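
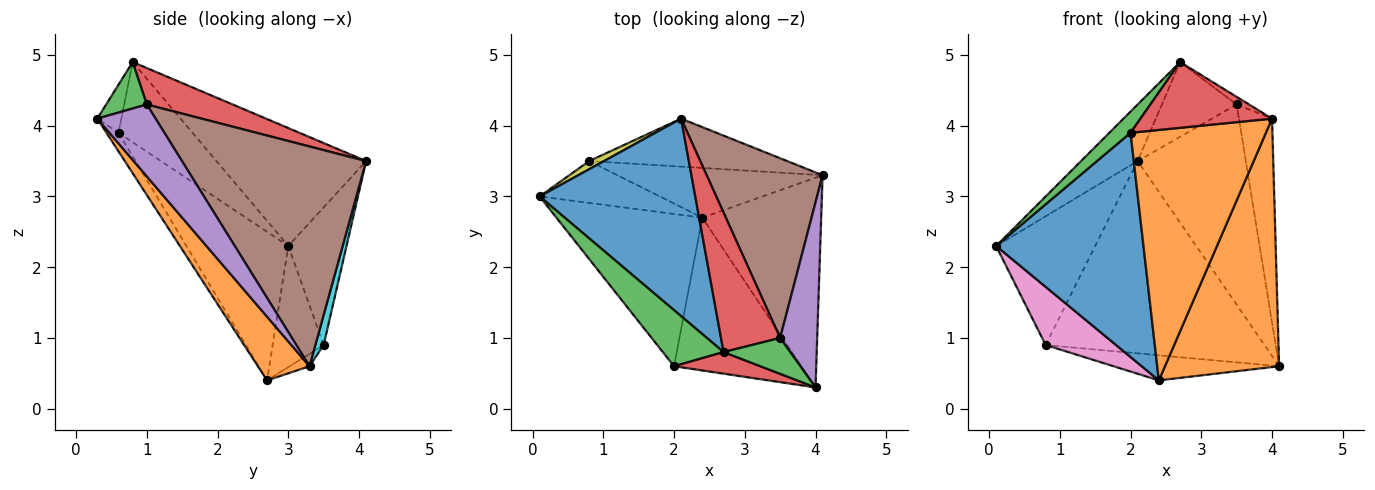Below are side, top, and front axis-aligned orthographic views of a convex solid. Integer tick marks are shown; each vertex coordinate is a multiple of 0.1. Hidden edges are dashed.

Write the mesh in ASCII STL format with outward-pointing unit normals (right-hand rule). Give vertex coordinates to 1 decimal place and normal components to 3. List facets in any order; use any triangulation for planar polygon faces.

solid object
 facet normal -0.589 0.223 0.777
  outer loop
   vertex 2.7 0.8 4.9
   vertex 2.1 4.1 3.5
   vertex 0.1 3.0 2.3
  endloop
 endfacet
 facet normal 0.327 -0.722 -0.610
  outer loop
   vertex 2.4 2.7 0.4
   vertex 4.1 3.3 0.6
   vertex 4.0 0.3 4.1
  endloop
 endfacet
 facet normal 0.563 0.171 0.808
  outer loop
   vertex 3.5 1.0 4.3
   vertex 2.7 0.8 4.9
   vertex 4.0 0.3 4.1
  endloop
 endfacet
 facet normal 0.477 0.415 0.775
  outer loop
   vertex 3.5 1.0 4.3
   vertex 2.1 4.1 3.5
   vertex 2.7 0.8 4.9
  endloop
 endfacet
 facet normal 0.794 0.450 0.409
  outer loop
   vertex 3.5 1.0 4.3
   vertex 4.0 0.3 4.1
   vertex 4.1 3.3 0.6
  endloop
 endfacet
 facet normal 0.785 0.461 0.414
  outer loop
   vertex 3.5 1.0 4.3
   vertex 4.1 3.3 0.6
   vertex 2.1 4.1 3.5
  endloop
 endfacet
 facet normal -0.507 -0.700 -0.503
  outer loop
   vertex 0.8 3.5 0.9
   vertex 2.4 2.7 0.4
   vertex 0.1 3.0 2.3
  endloop
 endfacet
 facet normal -0.054 0.450 -0.892
  outer loop
   vertex 0.8 3.5 0.9
   vertex 4.1 3.3 0.6
   vertex 2.4 2.7 0.4
  endloop
 endfacet
 facet normal -0.506 0.861 0.054
  outer loop
   vertex 0.8 3.5 0.9
   vertex 0.1 3.0 2.3
   vertex 2.1 4.1 3.5
  endloop
 endfacet
 facet normal 0.037 0.970 -0.242
  outer loop
   vertex 0.8 3.5 0.9
   vertex 2.1 4.1 3.5
   vertex 4.1 3.3 0.6
  endloop
 endfacet
 facet normal -0.496 -0.718 -0.488
  outer loop
   vertex 2.0 0.6 3.9
   vertex 0.1 3.0 2.3
   vertex 2.4 2.7 0.4
  endloop
 endfacet
 facet normal -0.076 -0.851 -0.519
  outer loop
   vertex 2.0 0.6 3.9
   vertex 2.4 2.7 0.4
   vertex 4.0 0.3 4.1
  endloop
 endfacet
 facet normal -0.777 -0.223 0.589
  outer loop
   vertex 2.0 0.6 3.9
   vertex 2.7 0.8 4.9
   vertex 0.1 3.0 2.3
  endloop
 endfacet
 facet normal -0.171 -0.936 0.307
  outer loop
   vertex 2.0 0.6 3.9
   vertex 4.0 0.3 4.1
   vertex 2.7 0.8 4.9
  endloop
 endfacet
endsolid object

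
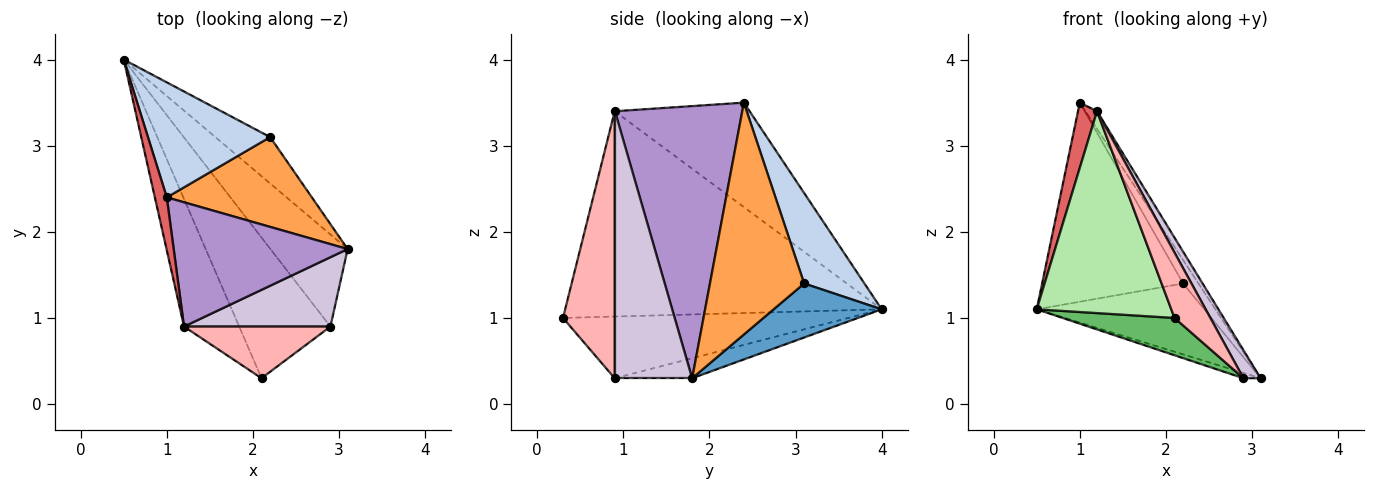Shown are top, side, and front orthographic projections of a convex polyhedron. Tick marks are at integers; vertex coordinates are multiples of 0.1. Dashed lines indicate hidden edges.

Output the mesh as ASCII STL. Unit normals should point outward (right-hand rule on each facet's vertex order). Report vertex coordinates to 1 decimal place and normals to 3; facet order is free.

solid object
 facet normal 0.475 0.736 -0.482
  outer loop
   vertex 2.2 3.1 1.4
   vertex 3.1 1.8 0.3
   vertex 0.5 4.0 1.1
  endloop
 endfacet
 facet normal 0.347 0.812 0.469
  outer loop
   vertex 2.2 3.1 1.4
   vertex 0.5 4.0 1.1
   vertex 1.0 2.4 3.5
  endloop
 endfacet
 facet normal 0.840 0.137 0.525
  outer loop
   vertex 2.2 3.1 1.4
   vertex 1.0 2.4 3.5
   vertex 3.1 1.8 0.3
  endloop
 endfacet
 facet normal -0.250 0.056 -0.967
  outer loop
   vertex 2.9 0.9 0.3
   vertex 0.5 4.0 1.1
   vertex 3.1 1.8 0.3
  endloop
 endfacet
 facet normal -0.547 -0.215 -0.809
  outer loop
   vertex 2.9 0.9 0.3
   vertex 2.1 0.3 1.0
   vertex 0.5 4.0 1.1
  endloop
 endfacet
 facet normal -0.893 -0.380 -0.240
  outer loop
   vertex 1.2 0.9 3.4
   vertex 0.5 4.0 1.1
   vertex 2.1 0.3 1.0
  endloop
 endfacet
 facet normal -0.984 -0.139 0.113
  outer loop
   vertex 1.2 0.9 3.4
   vertex 1.0 2.4 3.5
   vertex 0.5 4.0 1.1
  endloop
 endfacet
 facet normal 0.749 -0.520 0.411
  outer loop
   vertex 1.2 0.9 3.4
   vertex 2.1 0.3 1.0
   vertex 2.9 0.9 0.3
  endloop
 endfacet
 facet normal 0.840 0.076 0.537
  outer loop
   vertex 1.2 0.9 3.4
   vertex 3.1 1.8 0.3
   vertex 1.0 2.4 3.5
  endloop
 endfacet
 facet normal 0.861 -0.191 0.472
  outer loop
   vertex 1.2 0.9 3.4
   vertex 2.9 0.9 0.3
   vertex 3.1 1.8 0.3
  endloop
 endfacet
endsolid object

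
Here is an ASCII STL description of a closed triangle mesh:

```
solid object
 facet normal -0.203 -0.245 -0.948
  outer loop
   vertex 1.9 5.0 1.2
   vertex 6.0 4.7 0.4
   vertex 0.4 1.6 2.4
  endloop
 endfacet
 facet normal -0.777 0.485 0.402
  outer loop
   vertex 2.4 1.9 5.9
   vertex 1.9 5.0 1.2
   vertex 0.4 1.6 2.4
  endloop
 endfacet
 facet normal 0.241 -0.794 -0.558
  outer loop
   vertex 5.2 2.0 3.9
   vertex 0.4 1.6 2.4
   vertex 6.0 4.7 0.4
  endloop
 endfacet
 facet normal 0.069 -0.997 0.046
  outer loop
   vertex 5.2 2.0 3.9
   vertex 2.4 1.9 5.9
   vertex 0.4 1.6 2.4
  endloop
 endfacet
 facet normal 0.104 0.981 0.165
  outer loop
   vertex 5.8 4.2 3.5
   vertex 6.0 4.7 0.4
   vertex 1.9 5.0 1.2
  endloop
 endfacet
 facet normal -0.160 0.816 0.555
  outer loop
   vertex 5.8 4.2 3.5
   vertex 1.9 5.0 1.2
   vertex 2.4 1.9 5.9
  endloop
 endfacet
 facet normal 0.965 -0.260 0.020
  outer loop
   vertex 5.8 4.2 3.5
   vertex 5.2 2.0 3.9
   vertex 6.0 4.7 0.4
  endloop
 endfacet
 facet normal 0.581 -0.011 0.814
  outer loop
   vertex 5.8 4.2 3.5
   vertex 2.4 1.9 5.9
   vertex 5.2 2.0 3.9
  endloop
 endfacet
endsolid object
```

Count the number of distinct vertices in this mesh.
6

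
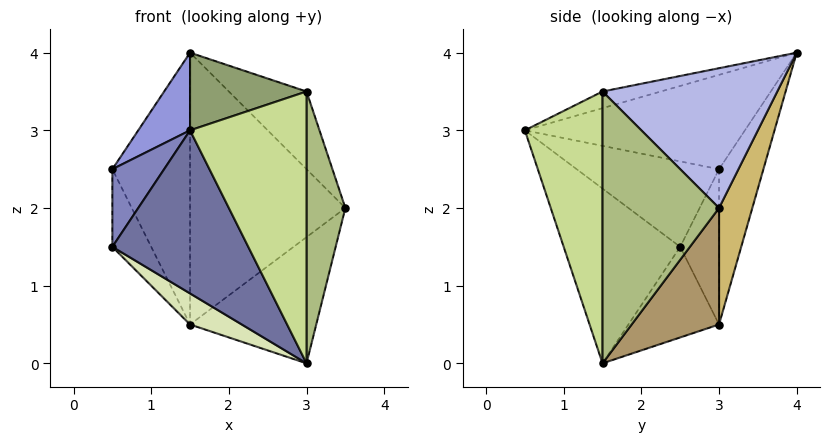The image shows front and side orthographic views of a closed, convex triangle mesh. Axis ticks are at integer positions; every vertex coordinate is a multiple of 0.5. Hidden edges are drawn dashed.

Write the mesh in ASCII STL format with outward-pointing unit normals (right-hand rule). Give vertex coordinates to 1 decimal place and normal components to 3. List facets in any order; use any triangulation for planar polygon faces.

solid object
 facet normal -0.563 -0.657 -0.501
  outer loop
   vertex 3.0 1.5 0.0
   vertex 1.5 0.5 3.0
   vertex 0.5 2.5 1.5
  endloop
 endfacet
 facet normal -0.926 -0.337 0.168
  outer loop
   vertex 0.5 3.0 2.5
   vertex 0.5 2.5 1.5
   vertex 1.5 0.5 3.0
  endloop
 endfacet
 facet normal -0.760 -0.179 0.625
  outer loop
   vertex 0.5 3.0 2.5
   vertex 1.5 0.5 3.0
   vertex 1.5 4.0 4.0
  endloop
 endfacet
 facet normal 0.745 0.331 0.579
  outer loop
   vertex 3.0 1.5 3.5
   vertex 3.5 3.0 2.0
   vertex 1.5 4.0 4.0
  endloop
 endfacet
 facet normal -0.136 -0.272 0.953
  outer loop
   vertex 3.0 1.5 3.5
   vertex 1.5 4.0 4.0
   vertex 1.5 0.5 3.0
  endloop
 endfacet
 facet normal 0.949 -0.316 0.000
  outer loop
   vertex 3.0 1.5 3.5
   vertex 3.0 1.5 0.0
   vertex 3.5 3.0 2.0
  endloop
 endfacet
 facet normal 0.555 -0.832 0.000
  outer loop
   vertex 3.0 1.5 3.5
   vertex 1.5 0.5 3.0
   vertex 3.0 1.5 0.0
  endloop
 endfacet
 facet normal -0.579 -0.331 -0.745
  outer loop
   vertex 1.5 3.0 0.5
   vertex 3.0 1.5 0.0
   vertex 0.5 2.5 1.5
  endloop
 endfacet
 facet normal 0.453 0.655 -0.605
  outer loop
   vertex 1.5 3.0 0.5
   vertex 3.5 3.0 2.0
   vertex 3.0 1.5 0.0
  endloop
 endfacet
 facet normal 0.202 0.942 -0.269
  outer loop
   vertex 1.5 3.0 0.5
   vertex 1.5 4.0 4.0
   vertex 3.5 3.0 2.0
  endloop
 endfacet
 facet normal -0.667 0.667 -0.333
  outer loop
   vertex 1.5 3.0 0.5
   vertex 0.5 2.5 1.5
   vertex 0.5 3.0 2.5
  endloop
 endfacet
 facet normal -0.482 0.843 -0.241
  outer loop
   vertex 1.5 3.0 0.5
   vertex 0.5 3.0 2.5
   vertex 1.5 4.0 4.0
  endloop
 endfacet
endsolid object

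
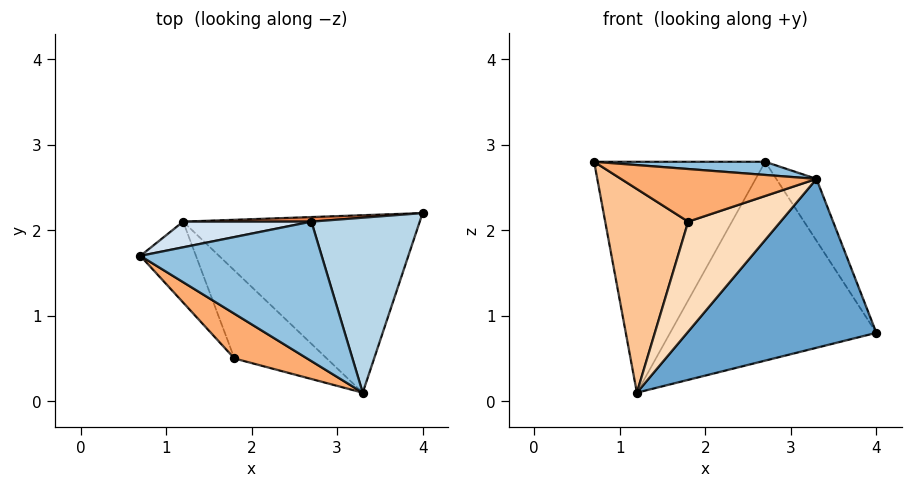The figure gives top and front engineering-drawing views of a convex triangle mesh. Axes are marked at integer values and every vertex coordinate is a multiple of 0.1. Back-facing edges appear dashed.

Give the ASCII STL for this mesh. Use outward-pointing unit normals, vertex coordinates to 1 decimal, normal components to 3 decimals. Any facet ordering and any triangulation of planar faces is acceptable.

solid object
 facet normal 0.201 -0.675 -0.709
  outer loop
   vertex 1.2 2.1 0.1
   vertex 4.0 2.2 0.8
   vertex 3.3 0.1 2.6
  endloop
 endfacet
 facet normal 0.019 -0.094 0.995
  outer loop
   vertex 2.7 2.1 2.8
   vertex 0.7 1.7 2.8
   vertex 3.3 0.1 2.6
  endloop
 endfacet
 facet normal 0.819 0.191 0.542
  outer loop
   vertex 2.7 2.1 2.8
   vertex 3.3 0.1 2.6
   vertex 4.0 2.2 0.8
  endloop
 endfacet
 facet normal -0.195 0.975 0.108
  outer loop
   vertex 2.7 2.1 2.8
   vertex 1.2 2.1 0.1
   vertex 0.7 1.7 2.8
  endloop
 endfacet
 facet normal -0.041 0.999 0.023
  outer loop
   vertex 2.7 2.1 2.8
   vertex 4.0 2.2 0.8
   vertex 1.2 2.1 0.1
  endloop
 endfacet
 facet normal -0.387 -0.703 0.597
  outer loop
   vertex 1.8 0.5 2.1
   vertex 3.3 0.1 2.6
   vertex 0.7 1.7 2.8
  endloop
 endfacet
 facet normal -0.781 -0.581 -0.231
  outer loop
   vertex 1.8 0.5 2.1
   vertex 0.7 1.7 2.8
   vertex 1.2 2.1 0.1
  endloop
 endfacet
 facet normal 0.000 -0.781 -0.625
  outer loop
   vertex 1.8 0.5 2.1
   vertex 1.2 2.1 0.1
   vertex 3.3 0.1 2.6
  endloop
 endfacet
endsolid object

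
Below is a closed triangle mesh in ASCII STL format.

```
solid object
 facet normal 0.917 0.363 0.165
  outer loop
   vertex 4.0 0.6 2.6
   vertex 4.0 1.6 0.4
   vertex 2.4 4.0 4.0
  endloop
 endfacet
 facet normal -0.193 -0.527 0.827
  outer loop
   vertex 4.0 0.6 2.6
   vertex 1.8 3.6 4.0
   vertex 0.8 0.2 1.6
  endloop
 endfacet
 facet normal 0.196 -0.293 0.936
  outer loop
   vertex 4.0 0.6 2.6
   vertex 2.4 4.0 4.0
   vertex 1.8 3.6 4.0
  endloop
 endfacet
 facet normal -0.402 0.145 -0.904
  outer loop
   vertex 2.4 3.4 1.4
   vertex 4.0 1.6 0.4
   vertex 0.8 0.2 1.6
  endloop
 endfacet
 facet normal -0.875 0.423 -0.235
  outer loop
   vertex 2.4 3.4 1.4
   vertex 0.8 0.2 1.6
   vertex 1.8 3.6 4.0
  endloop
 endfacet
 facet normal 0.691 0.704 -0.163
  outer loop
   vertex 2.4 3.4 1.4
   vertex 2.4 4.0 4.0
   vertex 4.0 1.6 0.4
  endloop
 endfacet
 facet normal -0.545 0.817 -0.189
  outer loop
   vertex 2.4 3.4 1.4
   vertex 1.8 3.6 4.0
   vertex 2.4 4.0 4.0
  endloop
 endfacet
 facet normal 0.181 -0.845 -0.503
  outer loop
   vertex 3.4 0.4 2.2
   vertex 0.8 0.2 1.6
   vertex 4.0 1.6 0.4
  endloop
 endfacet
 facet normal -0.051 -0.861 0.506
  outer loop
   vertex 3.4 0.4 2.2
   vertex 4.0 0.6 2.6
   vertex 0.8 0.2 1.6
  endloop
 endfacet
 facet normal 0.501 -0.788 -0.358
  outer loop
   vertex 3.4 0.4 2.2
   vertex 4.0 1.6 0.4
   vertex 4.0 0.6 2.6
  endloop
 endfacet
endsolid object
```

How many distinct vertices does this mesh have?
7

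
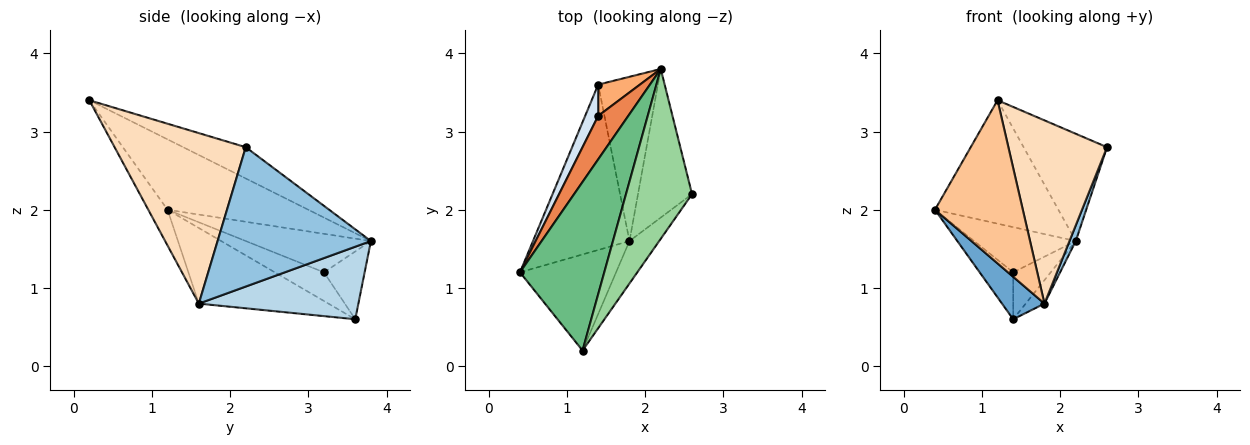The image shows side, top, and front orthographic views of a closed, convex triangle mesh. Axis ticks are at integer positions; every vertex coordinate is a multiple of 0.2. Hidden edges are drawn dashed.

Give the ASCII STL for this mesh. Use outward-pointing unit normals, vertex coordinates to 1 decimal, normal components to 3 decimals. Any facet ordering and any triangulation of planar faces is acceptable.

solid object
 facet normal -0.605 -0.198 -0.771
  outer loop
   vertex 1.8 1.6 0.8
   vertex 0.4 1.2 2.0
   vertex 1.4 3.6 0.6
  endloop
 endfacet
 facet normal 0.932 -0.038 -0.361
  outer loop
   vertex 1.8 1.6 0.8
   vertex 2.2 3.8 1.6
   vertex 2.6 2.2 2.8
  endloop
 endfacet
 facet normal 0.769 0.090 -0.633
  outer loop
   vertex 1.8 1.6 0.8
   vertex 1.4 3.6 0.6
   vertex 2.2 3.8 1.6
  endloop
 endfacet
 facet normal -0.773 0.527 0.352
  outer loop
   vertex 1.4 3.2 1.2
   vertex 1.4 3.6 0.6
   vertex 0.4 1.2 2.0
  endloop
 endfacet
 facet normal -0.664 0.539 0.518
  outer loop
   vertex 1.4 3.2 1.2
   vertex 0.4 1.2 2.0
   vertex 2.2 3.8 1.6
  endloop
 endfacet
 facet normal -0.670 0.618 0.412
  outer loop
   vertex 1.4 3.2 1.2
   vertex 2.2 3.8 1.6
   vertex 1.4 3.6 0.6
  endloop
 endfacet
 facet normal -0.186 -0.847 -0.499
  outer loop
   vertex 1.2 0.2 3.4
   vertex 0.4 1.2 2.0
   vertex 1.8 1.6 0.8
  endloop
 endfacet
 facet normal 0.791 -0.595 -0.138
  outer loop
   vertex 1.2 0.2 3.4
   vertex 1.8 1.6 0.8
   vertex 2.6 2.2 2.8
  endloop
 endfacet
 facet normal -0.559 0.490 0.669
  outer loop
   vertex 1.2 0.2 3.4
   vertex 2.2 3.8 1.6
   vertex 0.4 1.2 2.0
  endloop
 endfacet
 facet normal -0.372 0.496 0.785
  outer loop
   vertex 1.2 0.2 3.4
   vertex 2.6 2.2 2.8
   vertex 2.2 3.8 1.6
  endloop
 endfacet
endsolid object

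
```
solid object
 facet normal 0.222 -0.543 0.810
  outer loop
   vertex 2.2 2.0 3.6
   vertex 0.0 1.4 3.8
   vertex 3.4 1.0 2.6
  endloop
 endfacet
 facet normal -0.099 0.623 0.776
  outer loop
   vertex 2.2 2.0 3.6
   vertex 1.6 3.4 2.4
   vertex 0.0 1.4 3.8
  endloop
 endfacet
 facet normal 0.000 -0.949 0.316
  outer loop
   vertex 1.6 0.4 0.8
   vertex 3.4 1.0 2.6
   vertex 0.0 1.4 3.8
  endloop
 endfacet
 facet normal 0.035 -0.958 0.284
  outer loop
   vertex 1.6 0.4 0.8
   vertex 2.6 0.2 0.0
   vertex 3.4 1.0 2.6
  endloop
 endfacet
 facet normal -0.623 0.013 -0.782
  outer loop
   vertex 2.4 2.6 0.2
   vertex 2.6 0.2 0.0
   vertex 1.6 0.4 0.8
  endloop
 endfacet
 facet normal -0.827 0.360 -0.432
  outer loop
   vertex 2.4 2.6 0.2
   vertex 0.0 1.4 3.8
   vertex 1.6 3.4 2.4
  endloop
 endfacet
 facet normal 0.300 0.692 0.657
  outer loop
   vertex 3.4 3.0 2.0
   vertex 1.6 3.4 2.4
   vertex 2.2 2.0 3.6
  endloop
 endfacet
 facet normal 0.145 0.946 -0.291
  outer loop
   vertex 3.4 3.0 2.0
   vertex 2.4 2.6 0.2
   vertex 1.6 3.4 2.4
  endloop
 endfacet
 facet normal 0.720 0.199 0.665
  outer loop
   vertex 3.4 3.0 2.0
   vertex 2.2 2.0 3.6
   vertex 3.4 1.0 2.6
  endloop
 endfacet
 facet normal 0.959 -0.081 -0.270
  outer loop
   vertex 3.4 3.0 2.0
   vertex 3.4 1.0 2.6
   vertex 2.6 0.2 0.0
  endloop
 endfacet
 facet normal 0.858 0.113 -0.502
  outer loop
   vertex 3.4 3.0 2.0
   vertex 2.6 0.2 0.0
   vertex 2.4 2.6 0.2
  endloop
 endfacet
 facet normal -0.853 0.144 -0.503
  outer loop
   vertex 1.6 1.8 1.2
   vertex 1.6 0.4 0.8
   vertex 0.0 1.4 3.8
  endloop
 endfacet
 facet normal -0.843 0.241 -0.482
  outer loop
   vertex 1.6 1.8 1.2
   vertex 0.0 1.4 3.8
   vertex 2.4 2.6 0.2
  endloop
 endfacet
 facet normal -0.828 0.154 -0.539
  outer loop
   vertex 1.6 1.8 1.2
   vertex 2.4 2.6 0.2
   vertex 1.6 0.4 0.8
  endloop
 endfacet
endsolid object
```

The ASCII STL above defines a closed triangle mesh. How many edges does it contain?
21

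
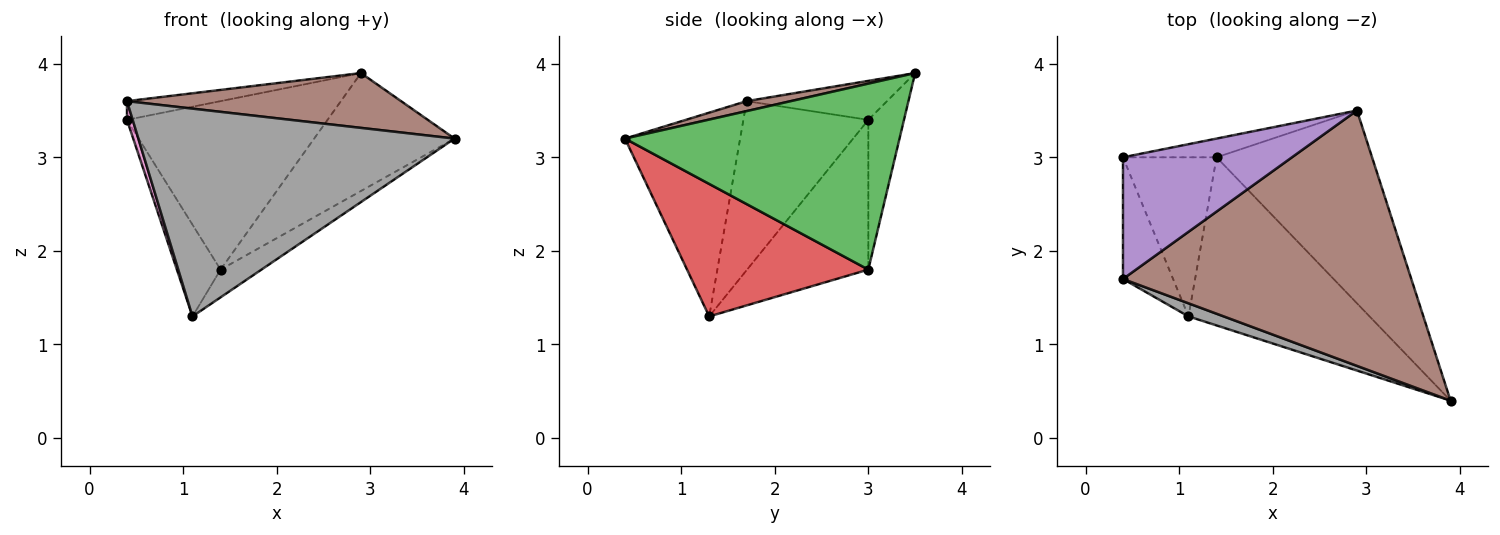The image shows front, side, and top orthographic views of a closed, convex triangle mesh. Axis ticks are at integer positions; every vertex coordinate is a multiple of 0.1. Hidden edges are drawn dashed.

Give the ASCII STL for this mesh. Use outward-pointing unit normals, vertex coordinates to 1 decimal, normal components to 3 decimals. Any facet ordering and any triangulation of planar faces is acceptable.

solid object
 facet normal -0.174 0.979 -0.109
  outer loop
   vertex 1.4 3.0 1.8
   vertex 0.4 3.0 3.4
   vertex 2.9 3.5 3.9
  endloop
 endfacet
 facet normal -0.811 0.292 -0.507
  outer loop
   vertex 1.4 3.0 1.8
   vertex 1.1 1.3 1.3
   vertex 0.4 3.0 3.4
  endloop
 endfacet
 facet normal 0.714 0.365 -0.597
  outer loop
   vertex 1.4 3.0 1.8
   vertex 2.9 3.5 3.9
   vertex 3.9 0.4 3.2
  endloop
 endfacet
 facet normal 0.585 0.132 -0.800
  outer loop
   vertex 1.4 3.0 1.8
   vertex 3.9 0.4 3.2
   vertex 1.1 1.3 1.3
  endloop
 endfacet
 facet normal -0.222 0.148 0.964
  outer loop
   vertex 0.4 1.7 3.6
   vertex 2.9 3.5 3.9
   vertex 0.4 3.0 3.4
  endloop
 endfacet
 facet normal 0.034 -0.210 0.977
  outer loop
   vertex 0.4 1.7 3.6
   vertex 3.9 0.4 3.2
   vertex 2.9 3.5 3.9
  endloop
 endfacet
 facet normal -0.958 -0.044 -0.284
  outer loop
   vertex 0.4 1.7 3.6
   vertex 0.4 3.0 3.4
   vertex 1.1 1.3 1.3
  endloop
 endfacet
 facet normal -0.342 -0.938 0.059
  outer loop
   vertex 0.4 1.7 3.6
   vertex 1.1 1.3 1.3
   vertex 3.9 0.4 3.2
  endloop
 endfacet
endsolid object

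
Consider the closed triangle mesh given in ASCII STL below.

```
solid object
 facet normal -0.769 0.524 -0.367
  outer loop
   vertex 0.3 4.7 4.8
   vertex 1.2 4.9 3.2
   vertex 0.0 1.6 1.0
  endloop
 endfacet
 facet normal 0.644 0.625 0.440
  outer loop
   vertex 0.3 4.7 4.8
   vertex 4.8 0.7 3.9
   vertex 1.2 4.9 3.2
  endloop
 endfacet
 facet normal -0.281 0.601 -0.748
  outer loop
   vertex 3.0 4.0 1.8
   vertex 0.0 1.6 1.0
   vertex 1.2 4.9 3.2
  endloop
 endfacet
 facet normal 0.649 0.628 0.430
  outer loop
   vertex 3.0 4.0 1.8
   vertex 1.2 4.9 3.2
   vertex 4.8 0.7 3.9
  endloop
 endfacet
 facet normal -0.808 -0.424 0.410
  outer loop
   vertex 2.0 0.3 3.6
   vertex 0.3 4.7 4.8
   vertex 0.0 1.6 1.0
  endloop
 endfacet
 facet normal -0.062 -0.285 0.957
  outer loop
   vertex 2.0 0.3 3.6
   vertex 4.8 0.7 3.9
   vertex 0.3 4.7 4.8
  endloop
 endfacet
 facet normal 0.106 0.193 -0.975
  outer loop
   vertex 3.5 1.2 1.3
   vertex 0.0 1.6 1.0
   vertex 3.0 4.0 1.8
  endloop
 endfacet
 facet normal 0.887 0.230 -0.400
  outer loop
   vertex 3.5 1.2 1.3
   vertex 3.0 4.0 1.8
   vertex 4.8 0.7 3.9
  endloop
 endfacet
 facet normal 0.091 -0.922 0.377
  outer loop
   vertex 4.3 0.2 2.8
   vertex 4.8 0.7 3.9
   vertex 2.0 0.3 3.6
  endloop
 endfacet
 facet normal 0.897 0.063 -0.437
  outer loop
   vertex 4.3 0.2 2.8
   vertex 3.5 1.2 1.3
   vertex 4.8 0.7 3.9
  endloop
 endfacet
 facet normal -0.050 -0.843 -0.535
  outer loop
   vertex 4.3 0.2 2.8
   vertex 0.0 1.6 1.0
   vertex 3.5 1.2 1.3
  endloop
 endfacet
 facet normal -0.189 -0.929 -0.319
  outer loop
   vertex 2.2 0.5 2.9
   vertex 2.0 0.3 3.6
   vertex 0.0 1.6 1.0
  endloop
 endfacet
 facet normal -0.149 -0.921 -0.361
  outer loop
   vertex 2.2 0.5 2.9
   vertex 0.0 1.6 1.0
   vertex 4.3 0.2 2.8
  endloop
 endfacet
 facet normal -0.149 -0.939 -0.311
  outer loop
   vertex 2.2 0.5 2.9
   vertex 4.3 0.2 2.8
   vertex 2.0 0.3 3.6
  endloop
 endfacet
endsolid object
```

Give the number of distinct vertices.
9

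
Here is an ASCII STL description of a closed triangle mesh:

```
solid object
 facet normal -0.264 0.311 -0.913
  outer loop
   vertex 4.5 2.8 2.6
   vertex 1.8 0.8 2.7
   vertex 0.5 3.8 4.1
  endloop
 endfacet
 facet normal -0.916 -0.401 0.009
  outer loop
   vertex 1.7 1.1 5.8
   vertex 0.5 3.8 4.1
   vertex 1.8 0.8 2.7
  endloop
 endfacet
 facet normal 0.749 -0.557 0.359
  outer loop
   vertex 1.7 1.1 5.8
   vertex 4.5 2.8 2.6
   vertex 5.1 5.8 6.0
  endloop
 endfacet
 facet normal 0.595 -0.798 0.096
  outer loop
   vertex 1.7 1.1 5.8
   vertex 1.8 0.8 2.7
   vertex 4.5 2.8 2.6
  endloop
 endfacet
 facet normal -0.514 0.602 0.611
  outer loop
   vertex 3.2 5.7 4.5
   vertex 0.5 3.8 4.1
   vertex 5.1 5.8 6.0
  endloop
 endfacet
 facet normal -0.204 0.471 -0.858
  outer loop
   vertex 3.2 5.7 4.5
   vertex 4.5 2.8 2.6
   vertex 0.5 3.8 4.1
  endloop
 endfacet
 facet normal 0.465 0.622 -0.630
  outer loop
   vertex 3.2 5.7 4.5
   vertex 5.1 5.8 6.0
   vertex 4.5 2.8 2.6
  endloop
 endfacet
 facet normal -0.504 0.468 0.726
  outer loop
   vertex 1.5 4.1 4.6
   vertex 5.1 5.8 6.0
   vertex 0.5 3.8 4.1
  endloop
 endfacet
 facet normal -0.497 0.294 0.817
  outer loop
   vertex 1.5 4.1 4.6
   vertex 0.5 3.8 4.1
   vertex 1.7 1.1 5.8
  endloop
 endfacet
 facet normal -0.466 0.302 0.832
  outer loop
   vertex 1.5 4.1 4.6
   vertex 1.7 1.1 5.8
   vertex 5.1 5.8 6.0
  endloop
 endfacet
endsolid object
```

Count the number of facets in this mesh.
10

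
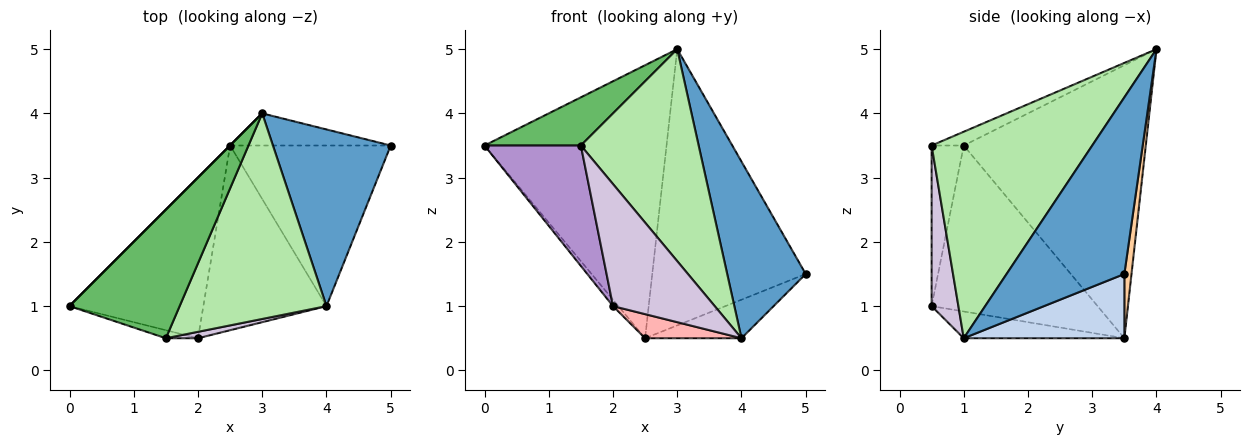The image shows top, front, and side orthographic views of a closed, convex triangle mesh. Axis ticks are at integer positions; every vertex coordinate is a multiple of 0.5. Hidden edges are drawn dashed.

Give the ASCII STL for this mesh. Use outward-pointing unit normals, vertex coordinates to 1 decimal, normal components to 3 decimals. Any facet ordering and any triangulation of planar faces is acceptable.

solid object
 facet normal 0.728 -0.485 0.485
  outer loop
   vertex 3.0 4.0 5.0
   vertex 4.0 1.0 0.5
   vertex 5.0 3.5 1.5
  endloop
 endfacet
 facet normal 0.362 0.217 -0.906
  outer loop
   vertex 2.5 3.5 0.5
   vertex 5.0 3.5 1.5
   vertex 4.0 1.0 0.5
  endloop
 endfacet
 facet normal -0.707 0.707 0.000
  outer loop
   vertex 2.5 3.5 0.5
   vertex 0.0 1.0 3.5
   vertex 3.0 4.0 5.0
  endloop
 endfacet
 facet normal 0.046 0.992 -0.115
  outer loop
   vertex 2.5 3.5 0.5
   vertex 3.0 4.0 5.0
   vertex 5.0 3.5 1.5
  endloop
 endfacet
 facet normal -0.116 -0.349 0.930
  outer loop
   vertex 1.5 0.5 3.5
   vertex 3.0 4.0 5.0
   vertex 0.0 1.0 3.5
  endloop
 endfacet
 facet normal 0.700 -0.513 0.497
  outer loop
   vertex 1.5 0.5 3.5
   vertex 4.0 1.0 0.5
   vertex 3.0 4.0 5.0
  endloop
 endfacet
 facet normal -0.778 0.025 -0.628
  outer loop
   vertex 2.0 0.5 1.0
   vertex 0.0 1.0 3.5
   vertex 2.5 3.5 0.5
  endloop
 endfacet
 facet normal -0.211 -0.126 -0.969
  outer loop
   vertex 2.0 0.5 1.0
   vertex 2.5 3.5 0.5
   vertex 4.0 1.0 0.5
  endloop
 endfacet
 facet normal -0.316 -0.947 -0.063
  outer loop
   vertex 2.0 0.5 1.0
   vertex 1.5 0.5 3.5
   vertex 0.0 1.0 3.5
  endloop
 endfacet
 facet normal 0.254 -0.966 0.051
  outer loop
   vertex 2.0 0.5 1.0
   vertex 4.0 1.0 0.5
   vertex 1.5 0.5 3.5
  endloop
 endfacet
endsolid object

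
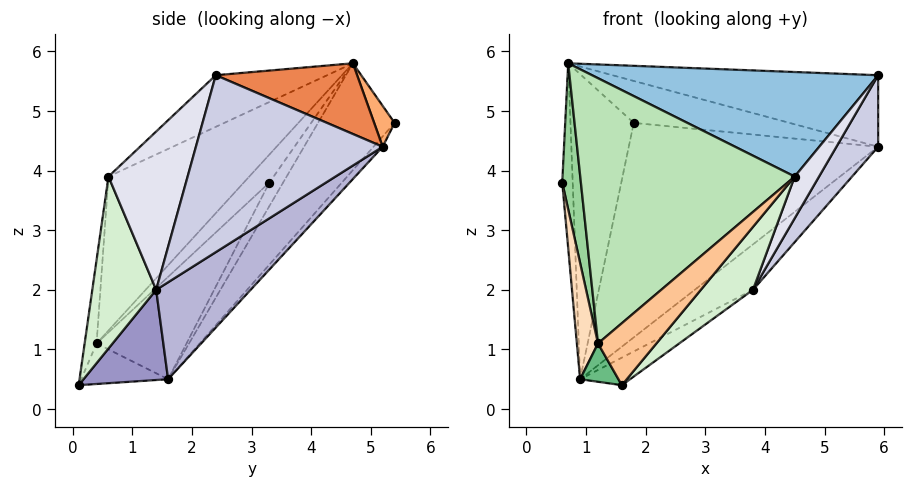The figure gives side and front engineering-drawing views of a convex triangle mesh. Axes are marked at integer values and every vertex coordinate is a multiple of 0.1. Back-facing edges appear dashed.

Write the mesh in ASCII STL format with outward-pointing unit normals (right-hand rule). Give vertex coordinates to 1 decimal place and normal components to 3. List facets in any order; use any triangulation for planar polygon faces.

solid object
 facet normal -0.028 0.752 -0.659
  outer loop
   vertex 0.9 1.6 0.5
   vertex 1.8 5.4 4.8
   vertex 5.9 5.2 4.4
  endloop
 endfacet
 facet normal -0.223 -0.572 0.789
  outer loop
   vertex 0.7 4.7 5.8
   vertex 4.5 0.6 3.9
   vertex 5.9 2.4 5.6
  endloop
 endfacet
 facet normal -0.742 0.566 -0.359
  outer loop
   vertex 0.7 4.7 5.8
   vertex 0.9 1.6 0.5
   vertex 0.6 3.3 3.8
  endloop
 endfacet
 facet normal -0.715 0.591 -0.373
  outer loop
   vertex 0.7 4.7 5.8
   vertex 1.8 5.4 4.8
   vertex 0.9 1.6 0.5
  endloop
 endfacet
 facet normal 0.205 0.386 0.900
  outer loop
   vertex 0.7 4.7 5.8
   vertex 5.9 2.4 5.6
   vertex 5.9 5.2 4.4
  endloop
 endfacet
 facet normal 0.100 0.760 0.642
  outer loop
   vertex 0.7 4.7 5.8
   vertex 5.9 5.2 4.4
   vertex 1.8 5.4 4.8
  endloop
 endfacet
 facet normal -0.191 -0.937 0.292
  outer loop
   vertex 1.2 0.4 1.1
   vertex 1.6 0.1 0.4
   vertex 4.5 0.6 3.9
  endloop
 endfacet
 facet normal -0.973 -0.229 0.029
  outer loop
   vertex 1.2 0.4 1.1
   vertex 0.6 3.3 3.8
   vertex 0.9 1.6 0.5
  endloop
 endfacet
 facet normal -0.864 -0.381 -0.330
  outer loop
   vertex 1.2 0.4 1.1
   vertex 0.9 1.6 0.5
   vertex 1.6 0.1 0.4
  endloop
 endfacet
 facet normal -0.737 -0.536 0.412
  outer loop
   vertex 1.2 0.4 1.1
   vertex 0.7 4.7 5.8
   vertex 0.6 3.3 3.8
  endloop
 endfacet
 facet normal -0.448 -0.683 0.577
  outer loop
   vertex 1.2 0.4 1.1
   vertex 4.5 0.6 3.9
   vertex 0.7 4.7 5.8
  endloop
 endfacet
 facet normal 0.678 -0.554 -0.483
  outer loop
   vertex 3.8 1.4 2.0
   vertex 4.5 0.6 3.9
   vertex 1.6 0.1 0.4
  endloop
 endfacet
 facet normal 0.457 0.270 -0.848
  outer loop
   vertex 3.8 1.4 2.0
   vertex 1.6 0.1 0.4
   vertex 0.9 1.6 0.5
  endloop
 endfacet
 facet normal 0.456 0.281 -0.844
  outer loop
   vertex 3.8 1.4 2.0
   vertex 0.9 1.6 0.5
   vertex 5.9 5.2 4.4
  endloop
 endfacet
 facet normal 0.870 -0.194 -0.453
  outer loop
   vertex 3.8 1.4 2.0
   vertex 5.9 5.2 4.4
   vertex 5.9 2.4 5.6
  endloop
 endfacet
 facet normal 0.863 -0.265 -0.430
  outer loop
   vertex 3.8 1.4 2.0
   vertex 5.9 2.4 5.6
   vertex 4.5 0.6 3.9
  endloop
 endfacet
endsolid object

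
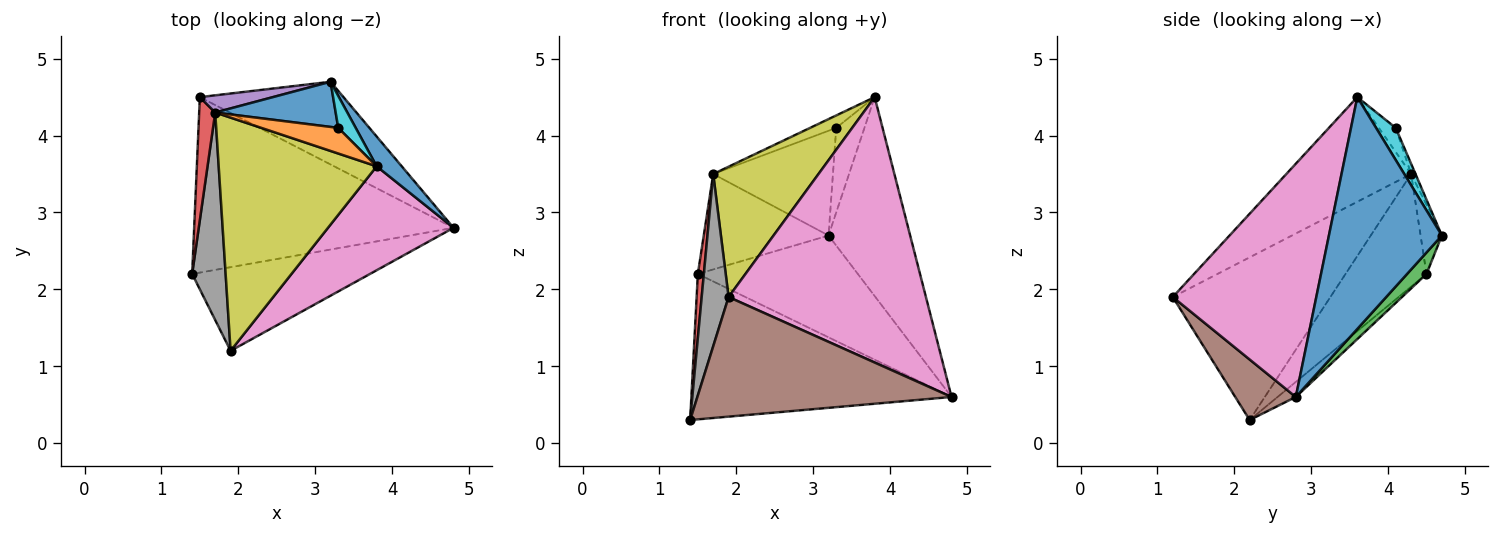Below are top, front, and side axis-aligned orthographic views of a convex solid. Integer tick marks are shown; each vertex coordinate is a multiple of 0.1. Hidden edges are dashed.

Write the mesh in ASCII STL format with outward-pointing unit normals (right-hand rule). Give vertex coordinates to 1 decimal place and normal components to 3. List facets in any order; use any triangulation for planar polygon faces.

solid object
 facet normal 0.807 0.583 0.087
  outer loop
   vertex 3.8 3.6 4.5
   vertex 4.8 2.8 0.6
   vertex 3.2 4.7 2.7
  endloop
 endfacet
 facet normal -0.045 0.637 -0.769
  outer loop
   vertex 1.5 4.5 2.2
   vertex 4.8 2.8 0.6
   vertex 1.4 2.2 0.3
  endloop
 endfacet
 facet normal 0.094 0.773 -0.628
  outer loop
   vertex 1.5 4.5 2.2
   vertex 3.2 4.7 2.7
   vertex 4.8 2.8 0.6
  endloop
 endfacet
 facet normal -0.987 -0.073 0.141
  outer loop
   vertex 1.5 4.5 2.2
   vertex 1.4 2.2 0.3
   vertex 1.7 4.3 3.5
  endloop
 endfacet
 facet normal -0.166 0.971 0.175
  outer loop
   vertex 1.5 4.5 2.2
   vertex 1.7 4.3 3.5
   vertex 3.2 4.7 2.7
  endloop
 endfacet
 facet normal 0.192 -0.804 -0.563
  outer loop
   vertex 1.9 1.2 1.9
   vertex 1.4 2.2 0.3
   vertex 4.8 2.8 0.6
  endloop
 endfacet
 facet normal 0.561 -0.771 0.302
  outer loop
   vertex 1.9 1.2 1.9
   vertex 4.8 2.8 0.6
   vertex 3.8 3.6 4.5
  endloop
 endfacet
 facet normal -0.966 -0.165 0.199
  outer loop
   vertex 1.9 1.2 1.9
   vertex 1.7 4.3 3.5
   vertex 1.4 2.2 0.3
  endloop
 endfacet
 facet normal -0.501 -0.422 0.756
  outer loop
   vertex 1.9 1.2 1.9
   vertex 3.8 3.6 4.5
   vertex 1.7 4.3 3.5
  endloop
 endfacet
 facet normal 0.546 0.783 0.297
  outer loop
   vertex 3.3 4.1 4.1
   vertex 3.8 3.6 4.5
   vertex 3.2 4.7 2.7
  endloop
 endfacet
 facet normal -0.034 0.918 0.396
  outer loop
   vertex 3.3 4.1 4.1
   vertex 3.2 4.7 2.7
   vertex 1.7 4.3 3.5
  endloop
 endfacet
 facet normal -0.272 0.420 0.866
  outer loop
   vertex 3.3 4.1 4.1
   vertex 1.7 4.3 3.5
   vertex 3.8 3.6 4.5
  endloop
 endfacet
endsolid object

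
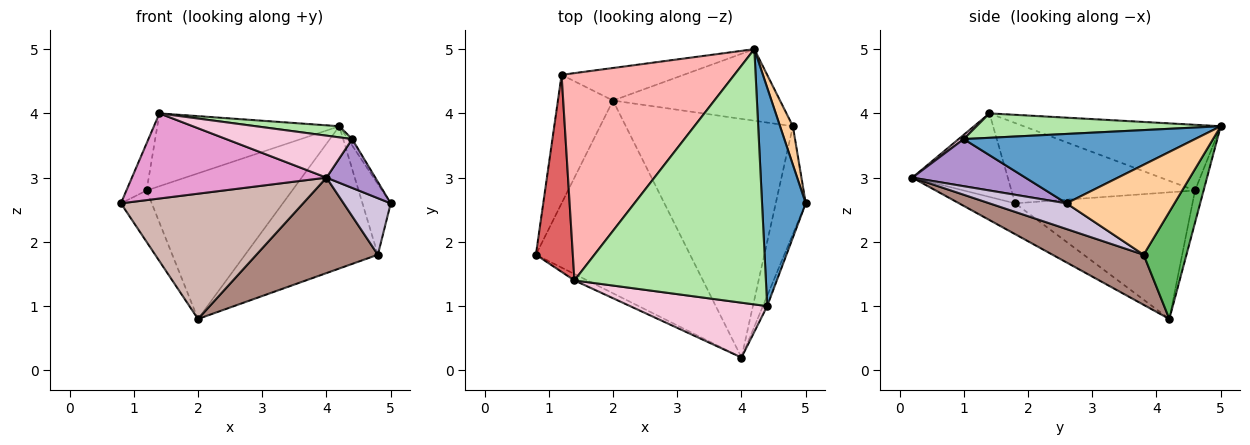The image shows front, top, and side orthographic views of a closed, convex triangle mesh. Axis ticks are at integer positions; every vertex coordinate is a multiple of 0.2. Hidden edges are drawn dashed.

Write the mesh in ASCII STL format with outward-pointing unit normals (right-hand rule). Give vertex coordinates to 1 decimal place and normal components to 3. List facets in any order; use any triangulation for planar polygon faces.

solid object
 facet normal 0.846 0.016 0.533
  outer loop
   vertex 4.4 1.0 3.6
   vertex 5.0 2.6 2.6
   vertex 4.2 5.0 3.8
  endloop
 endfacet
 facet normal -0.906 0.157 -0.394
  outer loop
   vertex 1.2 4.6 2.8
   vertex 2.0 4.2 0.8
   vertex 0.8 1.8 2.6
  endloop
 endfacet
 facet normal -0.057 0.974 -0.218
  outer loop
   vertex 1.2 4.6 2.8
   vertex 4.2 5.0 3.8
   vertex 2.0 4.2 0.8
  endloop
 endfacet
 facet normal 0.958 0.251 0.137
  outer loop
   vertex 4.8 3.8 1.8
   vertex 4.2 5.0 3.8
   vertex 5.0 2.6 2.6
  endloop
 endfacet
 facet normal 0.277 0.858 -0.432
  outer loop
   vertex 4.8 3.8 1.8
   vertex 2.0 4.2 0.8
   vertex 4.2 5.0 3.8
  endloop
 endfacet
 facet normal 0.126 -0.043 0.991
  outer loop
   vertex 1.4 1.4 4.0
   vertex 4.4 1.0 3.6
   vertex 4.2 5.0 3.8
  endloop
 endfacet
 facet normal -0.904 0.099 0.416
  outer loop
   vertex 1.4 1.4 4.0
   vertex 1.2 4.6 2.8
   vertex 0.8 1.8 2.6
  endloop
 endfacet
 facet normal -0.338 0.312 0.888
  outer loop
   vertex 1.4 1.4 4.0
   vertex 4.2 5.0 3.8
   vertex 1.2 4.6 2.8
  endloop
 endfacet
 facet normal 0.915 -0.395 -0.083
  outer loop
   vertex 4.0 0.2 3.0
   vertex 5.0 2.6 2.6
   vertex 4.4 1.0 3.6
  endloop
 endfacet
 facet normal 0.605 -0.370 -0.706
  outer loop
   vertex 4.0 0.2 3.0
   vertex 4.8 3.8 1.8
   vertex 5.0 2.6 2.6
  endloop
 endfacet
 facet normal 0.268 -0.358 -0.894
  outer loop
   vertex 4.0 0.2 3.0
   vertex 2.0 4.2 0.8
   vertex 4.8 3.8 1.8
  endloop
 endfacet
 facet normal -0.165 -0.537 -0.827
  outer loop
   vertex 4.0 0.2 3.0
   vertex 0.8 1.8 2.6
   vertex 2.0 4.2 0.8
  endloop
 endfacet
 facet normal -0.439 -0.896 -0.068
  outer loop
   vertex 4.0 0.2 3.0
   vertex 1.4 1.4 4.0
   vertex 0.8 1.8 2.6
  endloop
 endfacet
 facet normal 0.025 -0.608 0.794
  outer loop
   vertex 4.0 0.2 3.0
   vertex 4.4 1.0 3.6
   vertex 1.4 1.4 4.0
  endloop
 endfacet
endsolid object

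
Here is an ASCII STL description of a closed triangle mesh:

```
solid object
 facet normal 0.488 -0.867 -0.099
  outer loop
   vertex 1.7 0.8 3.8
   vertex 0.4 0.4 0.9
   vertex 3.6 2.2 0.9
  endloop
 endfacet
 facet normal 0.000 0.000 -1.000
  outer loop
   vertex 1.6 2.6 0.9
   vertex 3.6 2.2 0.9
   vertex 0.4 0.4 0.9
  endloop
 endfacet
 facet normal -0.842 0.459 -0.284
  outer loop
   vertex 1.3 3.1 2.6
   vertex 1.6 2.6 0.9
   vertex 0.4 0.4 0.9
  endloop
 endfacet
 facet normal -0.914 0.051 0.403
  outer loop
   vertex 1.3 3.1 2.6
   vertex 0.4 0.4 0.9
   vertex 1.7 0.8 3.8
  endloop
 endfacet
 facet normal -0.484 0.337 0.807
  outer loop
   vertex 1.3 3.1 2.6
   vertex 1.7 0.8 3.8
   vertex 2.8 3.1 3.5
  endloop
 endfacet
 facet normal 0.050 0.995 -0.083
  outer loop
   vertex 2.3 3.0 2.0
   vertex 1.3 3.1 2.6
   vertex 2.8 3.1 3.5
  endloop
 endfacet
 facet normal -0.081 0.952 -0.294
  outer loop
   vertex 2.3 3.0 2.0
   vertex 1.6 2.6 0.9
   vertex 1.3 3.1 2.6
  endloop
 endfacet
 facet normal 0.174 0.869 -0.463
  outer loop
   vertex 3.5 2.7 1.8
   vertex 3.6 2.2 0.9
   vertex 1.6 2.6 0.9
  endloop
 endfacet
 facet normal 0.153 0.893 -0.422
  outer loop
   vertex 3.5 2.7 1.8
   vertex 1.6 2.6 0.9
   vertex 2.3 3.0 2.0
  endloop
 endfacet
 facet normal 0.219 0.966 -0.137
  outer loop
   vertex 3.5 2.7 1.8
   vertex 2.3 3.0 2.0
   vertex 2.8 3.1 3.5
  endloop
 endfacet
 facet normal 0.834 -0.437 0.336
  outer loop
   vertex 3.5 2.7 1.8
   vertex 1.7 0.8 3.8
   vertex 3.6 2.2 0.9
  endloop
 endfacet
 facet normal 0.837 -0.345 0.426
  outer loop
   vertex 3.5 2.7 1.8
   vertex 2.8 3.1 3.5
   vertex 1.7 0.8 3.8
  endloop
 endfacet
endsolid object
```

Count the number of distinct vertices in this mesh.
8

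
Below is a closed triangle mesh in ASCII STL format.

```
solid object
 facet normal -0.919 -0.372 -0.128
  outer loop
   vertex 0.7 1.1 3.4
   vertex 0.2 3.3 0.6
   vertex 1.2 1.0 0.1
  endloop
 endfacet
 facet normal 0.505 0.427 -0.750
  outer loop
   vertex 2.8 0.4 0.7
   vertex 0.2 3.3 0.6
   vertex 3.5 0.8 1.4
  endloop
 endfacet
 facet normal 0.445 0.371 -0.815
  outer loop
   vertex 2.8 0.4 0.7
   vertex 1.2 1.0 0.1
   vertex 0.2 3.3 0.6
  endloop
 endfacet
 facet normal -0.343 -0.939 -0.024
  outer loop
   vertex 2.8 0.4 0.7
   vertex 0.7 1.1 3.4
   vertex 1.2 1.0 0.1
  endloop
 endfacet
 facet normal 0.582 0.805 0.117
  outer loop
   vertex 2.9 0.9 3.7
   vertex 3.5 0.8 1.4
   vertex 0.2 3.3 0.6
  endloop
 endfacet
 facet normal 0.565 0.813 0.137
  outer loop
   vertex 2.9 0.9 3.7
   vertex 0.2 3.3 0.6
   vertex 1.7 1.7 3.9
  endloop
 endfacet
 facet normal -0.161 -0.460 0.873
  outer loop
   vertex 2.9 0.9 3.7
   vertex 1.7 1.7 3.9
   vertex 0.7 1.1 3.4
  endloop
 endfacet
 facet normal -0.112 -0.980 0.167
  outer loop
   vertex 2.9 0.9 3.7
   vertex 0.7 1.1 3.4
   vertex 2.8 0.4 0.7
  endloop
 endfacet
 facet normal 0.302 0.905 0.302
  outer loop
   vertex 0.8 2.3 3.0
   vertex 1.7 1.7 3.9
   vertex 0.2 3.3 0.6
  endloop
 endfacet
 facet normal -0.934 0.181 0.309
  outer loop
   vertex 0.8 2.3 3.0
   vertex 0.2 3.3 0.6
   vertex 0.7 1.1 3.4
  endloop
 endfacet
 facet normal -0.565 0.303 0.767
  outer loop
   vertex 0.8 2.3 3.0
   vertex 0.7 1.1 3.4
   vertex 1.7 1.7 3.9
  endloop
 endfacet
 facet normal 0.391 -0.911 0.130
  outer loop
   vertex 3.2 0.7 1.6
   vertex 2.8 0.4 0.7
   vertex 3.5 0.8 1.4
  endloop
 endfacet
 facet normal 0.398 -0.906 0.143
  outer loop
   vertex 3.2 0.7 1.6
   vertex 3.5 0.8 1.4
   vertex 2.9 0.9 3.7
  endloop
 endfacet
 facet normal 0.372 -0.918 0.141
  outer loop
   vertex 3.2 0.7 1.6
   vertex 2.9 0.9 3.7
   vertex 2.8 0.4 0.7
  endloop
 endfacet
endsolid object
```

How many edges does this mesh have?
21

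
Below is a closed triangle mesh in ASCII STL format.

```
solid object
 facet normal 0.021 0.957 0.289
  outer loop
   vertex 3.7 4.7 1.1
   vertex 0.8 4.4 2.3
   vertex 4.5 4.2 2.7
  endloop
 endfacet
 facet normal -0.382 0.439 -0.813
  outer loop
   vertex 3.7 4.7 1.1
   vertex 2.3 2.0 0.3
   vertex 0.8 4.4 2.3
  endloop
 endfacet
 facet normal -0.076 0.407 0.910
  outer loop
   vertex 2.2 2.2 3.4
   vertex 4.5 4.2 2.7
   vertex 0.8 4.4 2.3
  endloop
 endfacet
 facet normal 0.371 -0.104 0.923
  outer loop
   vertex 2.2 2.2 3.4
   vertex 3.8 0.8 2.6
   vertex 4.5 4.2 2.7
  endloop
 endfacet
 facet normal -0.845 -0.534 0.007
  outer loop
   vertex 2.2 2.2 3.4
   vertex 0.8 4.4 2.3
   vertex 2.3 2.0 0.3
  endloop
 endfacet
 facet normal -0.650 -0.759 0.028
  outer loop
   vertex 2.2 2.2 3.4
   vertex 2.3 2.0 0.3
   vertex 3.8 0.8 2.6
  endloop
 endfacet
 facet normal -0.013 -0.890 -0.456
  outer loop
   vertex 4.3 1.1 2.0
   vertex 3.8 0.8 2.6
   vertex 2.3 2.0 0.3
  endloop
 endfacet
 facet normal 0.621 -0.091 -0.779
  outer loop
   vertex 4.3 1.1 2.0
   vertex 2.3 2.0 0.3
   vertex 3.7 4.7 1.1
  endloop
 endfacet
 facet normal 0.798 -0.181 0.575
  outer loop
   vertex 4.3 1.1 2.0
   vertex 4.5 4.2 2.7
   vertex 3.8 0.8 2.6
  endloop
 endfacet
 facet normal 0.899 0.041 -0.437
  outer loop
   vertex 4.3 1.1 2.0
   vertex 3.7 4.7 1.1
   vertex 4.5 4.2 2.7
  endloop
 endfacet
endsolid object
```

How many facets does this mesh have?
10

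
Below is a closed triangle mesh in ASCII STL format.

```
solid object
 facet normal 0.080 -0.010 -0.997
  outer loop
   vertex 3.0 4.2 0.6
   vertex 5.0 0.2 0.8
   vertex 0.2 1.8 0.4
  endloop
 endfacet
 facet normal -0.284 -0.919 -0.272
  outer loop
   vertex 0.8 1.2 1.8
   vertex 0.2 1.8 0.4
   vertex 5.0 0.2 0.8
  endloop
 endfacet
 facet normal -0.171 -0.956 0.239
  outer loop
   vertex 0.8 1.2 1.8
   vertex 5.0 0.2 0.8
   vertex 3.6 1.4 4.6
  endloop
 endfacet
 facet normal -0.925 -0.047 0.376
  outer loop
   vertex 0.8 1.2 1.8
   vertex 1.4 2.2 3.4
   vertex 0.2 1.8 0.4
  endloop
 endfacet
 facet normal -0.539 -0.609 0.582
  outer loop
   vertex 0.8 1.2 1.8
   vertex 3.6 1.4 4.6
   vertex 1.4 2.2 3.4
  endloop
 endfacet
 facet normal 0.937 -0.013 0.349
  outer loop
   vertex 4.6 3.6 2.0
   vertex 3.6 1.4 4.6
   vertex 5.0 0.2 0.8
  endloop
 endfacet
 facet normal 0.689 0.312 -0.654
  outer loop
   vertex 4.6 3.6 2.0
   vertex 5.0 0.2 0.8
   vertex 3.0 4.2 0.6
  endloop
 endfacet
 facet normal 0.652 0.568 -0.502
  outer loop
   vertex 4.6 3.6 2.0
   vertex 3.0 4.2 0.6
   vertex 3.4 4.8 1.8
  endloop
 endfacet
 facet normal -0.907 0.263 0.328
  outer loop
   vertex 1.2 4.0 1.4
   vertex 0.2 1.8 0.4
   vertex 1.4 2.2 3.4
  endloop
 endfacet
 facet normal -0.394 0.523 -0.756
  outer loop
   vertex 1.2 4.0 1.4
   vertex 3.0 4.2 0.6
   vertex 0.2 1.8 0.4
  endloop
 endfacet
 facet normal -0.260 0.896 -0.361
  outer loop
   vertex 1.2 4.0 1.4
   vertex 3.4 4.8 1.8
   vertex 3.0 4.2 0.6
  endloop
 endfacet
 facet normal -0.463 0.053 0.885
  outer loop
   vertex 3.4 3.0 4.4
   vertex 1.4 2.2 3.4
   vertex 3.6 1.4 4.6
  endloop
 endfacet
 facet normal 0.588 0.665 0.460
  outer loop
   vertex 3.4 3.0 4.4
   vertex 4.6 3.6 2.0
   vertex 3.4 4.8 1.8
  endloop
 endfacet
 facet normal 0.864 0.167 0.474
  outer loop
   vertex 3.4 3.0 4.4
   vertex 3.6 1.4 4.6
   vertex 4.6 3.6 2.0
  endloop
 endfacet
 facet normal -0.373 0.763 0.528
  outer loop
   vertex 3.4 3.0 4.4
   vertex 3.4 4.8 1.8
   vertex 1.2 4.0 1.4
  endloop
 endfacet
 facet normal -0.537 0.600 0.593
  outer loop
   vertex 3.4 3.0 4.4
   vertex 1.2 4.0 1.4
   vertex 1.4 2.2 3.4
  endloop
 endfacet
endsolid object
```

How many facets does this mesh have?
16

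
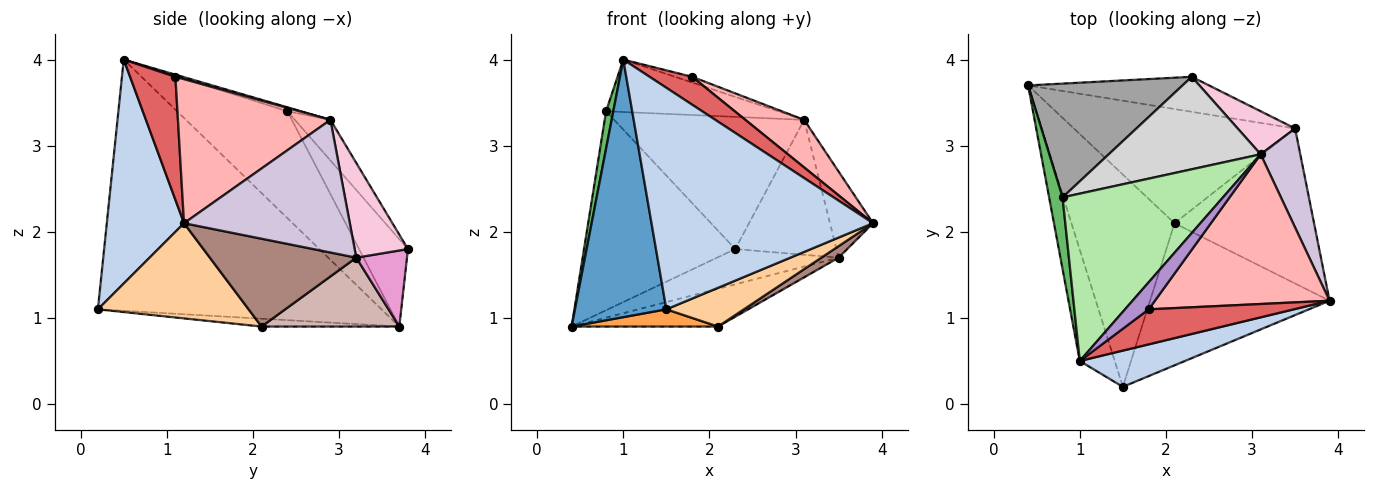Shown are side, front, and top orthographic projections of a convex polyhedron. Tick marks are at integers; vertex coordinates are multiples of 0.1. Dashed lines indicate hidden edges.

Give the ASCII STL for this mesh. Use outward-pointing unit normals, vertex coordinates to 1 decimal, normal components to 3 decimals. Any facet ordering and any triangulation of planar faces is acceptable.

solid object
 facet normal -0.944 -0.304 -0.131
  outer loop
   vertex 1.5 0.2 1.1
   vertex 1.0 0.5 4.0
   vertex 0.4 3.7 0.9
  endloop
 endfacet
 facet normal 0.325 -0.933 0.153
  outer loop
   vertex 1.5 0.2 1.1
   vertex 3.9 1.2 2.1
   vertex 1.0 0.5 4.0
  endloop
 endfacet
 facet normal -0.076 -0.081 -0.994
  outer loop
   vertex 2.1 2.1 0.9
   vertex 1.5 0.2 1.1
   vertex 0.4 3.7 0.9
  endloop
 endfacet
 facet normal 0.455 -0.234 -0.859
  outer loop
   vertex 2.1 2.1 0.9
   vertex 3.9 1.2 2.1
   vertex 1.5 0.2 1.1
  endloop
 endfacet
 facet normal -0.990 -0.065 0.125
  outer loop
   vertex 0.8 2.4 3.4
   vertex 0.4 3.7 0.9
   vertex 1.0 0.5 4.0
  endloop
 endfacet
 facet normal -0.023 0.299 0.954
  outer loop
   vertex 0.8 2.4 3.4
   vertex 1.0 0.5 4.0
   vertex 3.1 2.9 3.3
  endloop
 endfacet
 facet normal 0.552 -0.519 0.652
  outer loop
   vertex 1.8 1.1 3.8
   vertex 1.0 0.5 4.0
   vertex 3.9 1.2 2.1
  endloop
 endfacet
 facet normal 0.618 -0.238 0.749
  outer loop
   vertex 1.8 1.1 3.8
   vertex 3.9 1.2 2.1
   vertex 3.1 2.9 3.3
  endloop
 endfacet
 facet normal 0.089 0.207 0.974
  outer loop
   vertex 1.8 1.1 3.8
   vertex 3.1 2.9 3.3
   vertex 1.0 0.5 4.0
  endloop
 endfacet
 facet normal 0.930 0.242 0.278
  outer loop
   vertex 3.5 3.2 1.7
   vertex 3.1 2.9 3.3
   vertex 3.9 1.2 2.1
  endloop
 endfacet
 facet normal 0.532 -0.063 -0.845
  outer loop
   vertex 3.5 3.2 1.7
   vertex 3.9 1.2 2.1
   vertex 2.1 2.1 0.9
  endloop
 endfacet
 facet normal 0.284 0.301 -0.910
  outer loop
   vertex 3.5 3.2 1.7
   vertex 2.1 2.1 0.9
   vertex 0.4 3.7 0.9
  endloop
 endfacet
 facet normal 0.284 0.681 -0.675
  outer loop
   vertex 2.3 3.8 1.8
   vertex 3.5 3.2 1.7
   vertex 0.4 3.7 0.9
  endloop
 endfacet
 facet normal 0.448 0.852 0.272
  outer loop
   vertex 2.3 3.8 1.8
   vertex 3.1 2.9 3.3
   vertex 3.5 3.2 1.7
  endloop
 endfacet
 facet normal -0.270 0.836 0.478
  outer loop
   vertex 2.3 3.8 1.8
   vertex 0.4 3.7 0.9
   vertex 0.8 2.4 3.4
  endloop
 endfacet
 facet normal -0.151 0.810 0.567
  outer loop
   vertex 2.3 3.8 1.8
   vertex 0.8 2.4 3.4
   vertex 3.1 2.9 3.3
  endloop
 endfacet
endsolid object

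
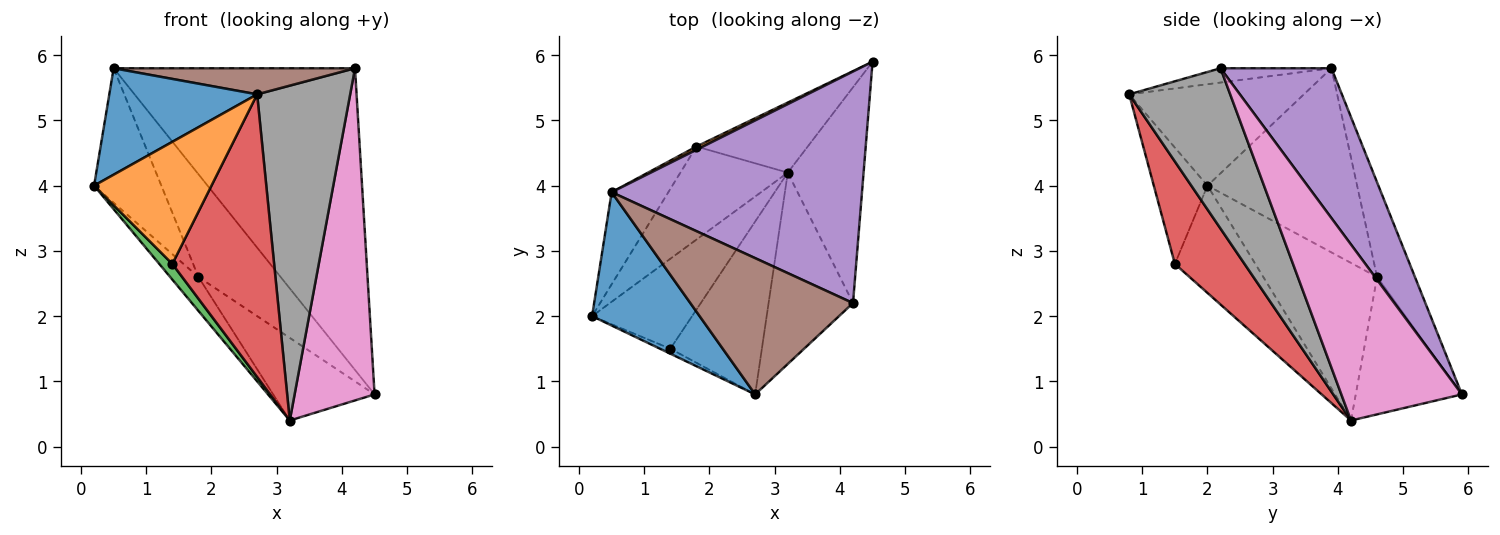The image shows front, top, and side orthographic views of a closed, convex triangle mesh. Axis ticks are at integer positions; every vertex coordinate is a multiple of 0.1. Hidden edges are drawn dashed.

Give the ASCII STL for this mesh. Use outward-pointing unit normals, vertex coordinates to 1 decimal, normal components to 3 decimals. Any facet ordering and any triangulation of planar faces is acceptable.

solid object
 facet normal -0.593 -0.502 0.629
  outer loop
   vertex 0.5 3.9 5.8
   vertex 0.2 2.0 4.0
   vertex 2.7 0.8 5.4
  endloop
 endfacet
 facet normal -0.416 -0.909 -0.037
  outer loop
   vertex 1.4 1.5 2.8
   vertex 2.7 0.8 5.4
   vertex 0.2 2.0 4.0
  endloop
 endfacet
 facet normal -0.726 -0.118 -0.677
  outer loop
   vertex 1.4 1.5 2.8
   vertex 0.2 2.0 4.0
   vertex 3.2 4.2 0.4
  endloop
 endfacet
 facet normal 0.504 -0.737 -0.451
  outer loop
   vertex 1.4 1.5 2.8
   vertex 3.2 4.2 0.4
   vertex 2.7 0.8 5.4
  endloop
 endfacet
 facet normal 0.342 0.745 0.572
  outer loop
   vertex 4.2 2.2 5.8
   vertex 4.5 5.9 0.8
   vertex 0.5 3.9 5.8
  endloop
 endfacet
 facet normal -0.086 -0.187 0.979
  outer loop
   vertex 4.2 2.2 5.8
   vertex 0.5 3.9 5.8
   vertex 2.7 0.8 5.4
  endloop
 endfacet
 facet normal 0.784 -0.520 -0.338
  outer loop
   vertex 4.2 2.2 5.8
   vertex 3.2 4.2 0.4
   vertex 4.5 5.9 0.8
  endloop
 endfacet
 facet normal 0.686 -0.632 -0.361
  outer loop
   vertex 4.2 2.2 5.8
   vertex 2.7 0.8 5.4
   vertex 3.2 4.2 0.4
  endloop
 endfacet
 facet normal -0.809 0.201 -0.552
  outer loop
   vertex 1.8 4.6 2.6
   vertex 3.2 4.2 0.4
   vertex 0.2 2.0 4.0
  endloop
 endfacet
 facet normal -0.878 0.395 -0.270
  outer loop
   vertex 1.8 4.6 2.6
   vertex 0.2 2.0 4.0
   vertex 0.5 3.9 5.8
  endloop
 endfacet
 facet normal -0.624 0.596 -0.505
  outer loop
   vertex 1.8 4.6 2.6
   vertex 4.5 5.9 0.8
   vertex 3.2 4.2 0.4
  endloop
 endfacet
 facet normal -0.418 0.908 0.029
  outer loop
   vertex 1.8 4.6 2.6
   vertex 0.5 3.9 5.8
   vertex 4.5 5.9 0.8
  endloop
 endfacet
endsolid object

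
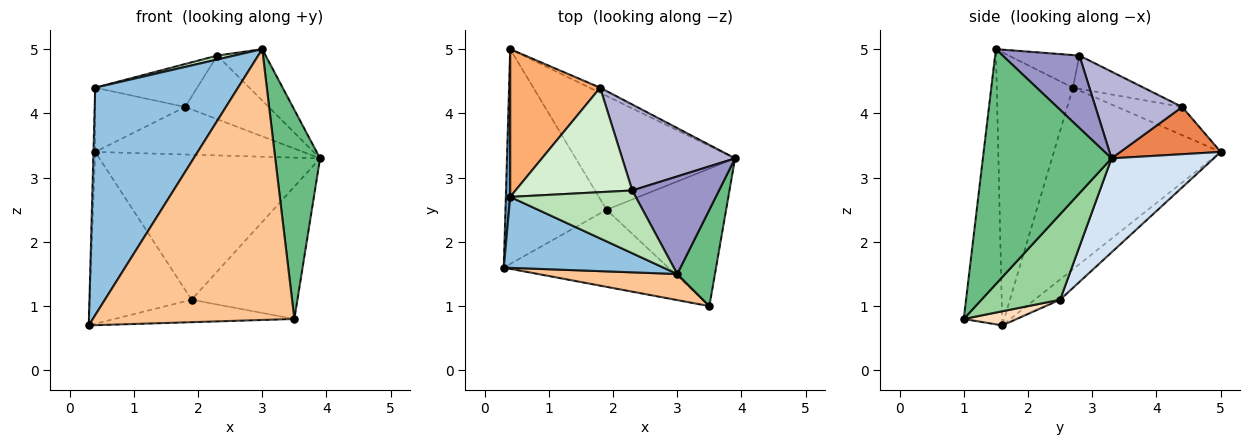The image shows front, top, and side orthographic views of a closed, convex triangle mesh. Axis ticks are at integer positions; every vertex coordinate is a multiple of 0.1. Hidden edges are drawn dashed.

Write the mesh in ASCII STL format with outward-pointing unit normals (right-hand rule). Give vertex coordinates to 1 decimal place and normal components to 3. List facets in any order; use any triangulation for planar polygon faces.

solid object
 facet normal -1.000 0.010 0.024
  outer loop
   vertex 0.4 2.7 4.4
   vertex 0.4 5.0 3.4
   vertex 0.3 1.6 0.7
  endloop
 endfacet
 facet normal -0.454 -0.851 0.265
  outer loop
   vertex 0.4 2.7 4.4
   vertex 0.3 1.6 0.7
   vertex 3.0 1.5 5.0
  endloop
 endfacet
 facet normal -0.154 0.617 -0.772
  outer loop
   vertex 1.9 2.5 1.1
   vertex 0.3 1.6 0.7
   vertex 0.4 5.0 3.4
  endloop
 endfacet
 facet normal 0.342 0.739 -0.580
  outer loop
   vertex 1.9 2.5 1.1
   vertex 0.4 5.0 3.4
   vertex 3.9 3.3 3.3
  endloop
 endfacet
 facet normal 0.433 0.896 -0.097
  outer loop
   vertex 1.8 4.4 4.1
   vertex 3.9 3.3 3.3
   vertex 0.4 5.0 3.4
  endloop
 endfacet
 facet normal -0.276 0.383 0.881
  outer loop
   vertex 1.8 4.4 4.1
   vertex 0.4 5.0 3.4
   vertex 0.4 2.7 4.4
  endloop
 endfacet
 facet normal -0.186 -0.978 0.094
  outer loop
   vertex 3.5 1.0 0.8
   vertex 3.0 1.5 5.0
   vertex 0.3 1.6 0.7
  endloop
 endfacet
 facet normal 0.082 0.279 -0.957
  outer loop
   vertex 3.5 1.0 0.8
   vertex 0.3 1.6 0.7
   vertex 1.9 2.5 1.1
  endloop
 endfacet
 facet normal 0.934 -0.325 0.150
  outer loop
   vertex 3.5 1.0 0.8
   vertex 3.9 3.3 3.3
   vertex 3.0 1.5 5.0
  endloop
 endfacet
 facet normal 0.458 0.617 -0.640
  outer loop
   vertex 3.5 1.0 0.8
   vertex 1.9 2.5 1.1
   vertex 3.9 3.3 3.3
  endloop
 endfacet
 facet normal -0.251 -0.061 0.966
  outer loop
   vertex 2.3 2.8 4.9
   vertex 0.4 2.7 4.4
   vertex 3.0 1.5 5.0
  endloop
 endfacet
 facet normal -0.255 0.368 0.894
  outer loop
   vertex 2.3 2.8 4.9
   vertex 1.8 4.4 4.1
   vertex 0.4 2.7 4.4
  endloop
 endfacet
 facet normal 0.594 0.375 0.712
  outer loop
   vertex 2.3 2.8 4.9
   vertex 3.0 1.5 5.0
   vertex 3.9 3.3 3.3
  endloop
 endfacet
 facet normal 0.526 0.506 0.684
  outer loop
   vertex 2.3 2.8 4.9
   vertex 3.9 3.3 3.3
   vertex 1.8 4.4 4.1
  endloop
 endfacet
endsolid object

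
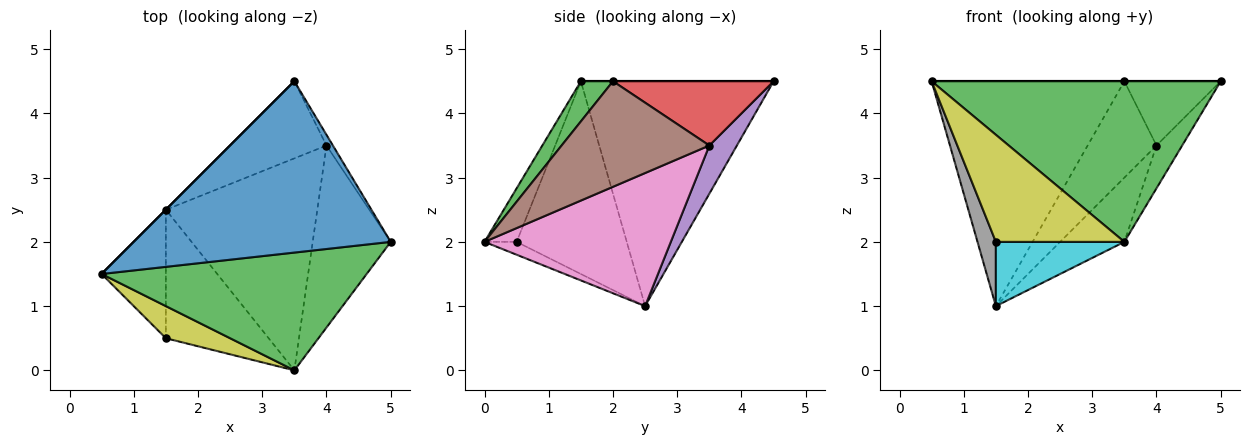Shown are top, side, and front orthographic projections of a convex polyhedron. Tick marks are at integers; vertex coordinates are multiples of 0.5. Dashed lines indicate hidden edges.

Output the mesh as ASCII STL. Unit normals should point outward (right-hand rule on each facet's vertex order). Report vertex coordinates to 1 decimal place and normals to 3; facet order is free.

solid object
 facet normal 0.000 0.000 1.000
  outer loop
   vertex 3.5 4.5 4.5
   vertex 0.5 1.5 4.5
   vertex 5.0 2.0 4.5
  endloop
 endfacet
 facet normal -0.707 0.707 0.000
  outer loop
   vertex 1.5 2.5 1.0
   vertex 0.5 1.5 4.5
   vertex 3.5 4.5 4.5
  endloop
 endfacet
 facet normal 0.089 -0.803 0.589
  outer loop
   vertex 3.5 0.0 2.0
   vertex 5.0 2.0 4.5
   vertex 0.5 1.5 4.5
  endloop
 endfacet
 facet normal 0.854 0.513 -0.085
  outer loop
   vertex 4.0 3.5 3.5
   vertex 3.5 4.5 4.5
   vertex 5.0 2.0 4.5
  endloop
 endfacet
 facet normal 0.298 0.745 -0.596
  outer loop
   vertex 4.0 3.5 3.5
   vertex 1.5 2.5 1.0
   vertex 3.5 4.5 4.5
  endloop
 endfacet
 facet normal 0.796 0.139 -0.589
  outer loop
   vertex 4.0 3.5 3.5
   vertex 5.0 2.0 4.5
   vertex 3.5 0.0 2.0
  endloop
 endfacet
 facet normal 0.644 0.222 -0.732
  outer loop
   vertex 4.0 3.5 3.5
   vertex 3.5 0.0 2.0
   vertex 1.5 2.5 1.0
  endloop
 endfacet
 facet normal -0.937 -0.156 -0.312
  outer loop
   vertex 1.5 0.5 2.0
   vertex 0.5 1.5 4.5
   vertex 1.5 2.5 1.0
  endloop
 endfacet
 facet normal -0.233 -0.931 0.279
  outer loop
   vertex 1.5 0.5 2.0
   vertex 3.5 0.0 2.0
   vertex 0.5 1.5 4.5
  endloop
 endfacet
 facet normal -0.111 -0.444 -0.889
  outer loop
   vertex 1.5 0.5 2.0
   vertex 1.5 2.5 1.0
   vertex 3.5 0.0 2.0
  endloop
 endfacet
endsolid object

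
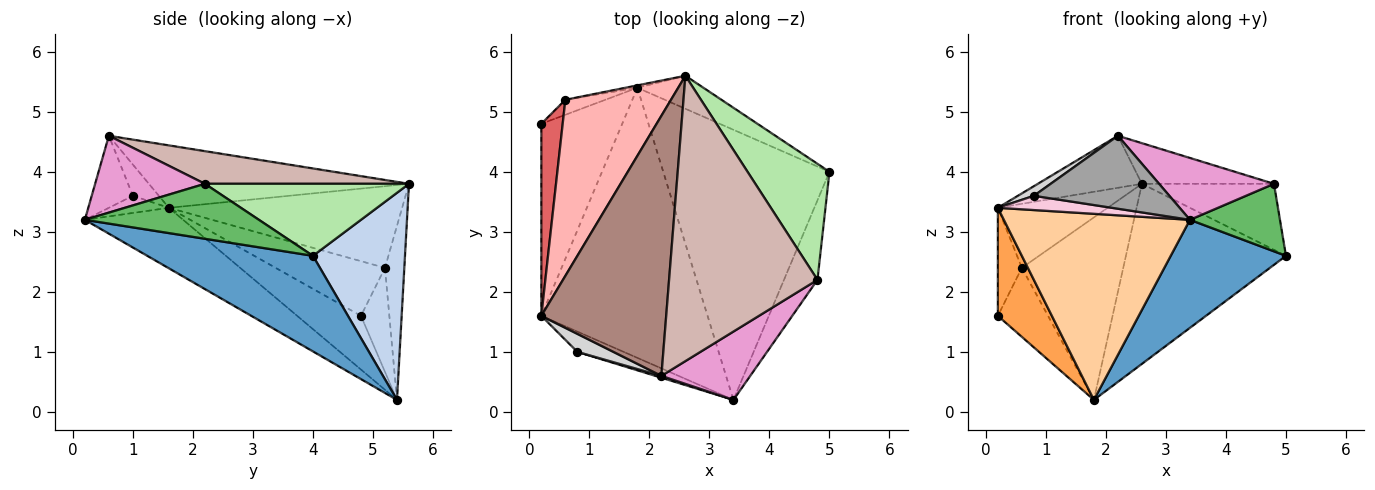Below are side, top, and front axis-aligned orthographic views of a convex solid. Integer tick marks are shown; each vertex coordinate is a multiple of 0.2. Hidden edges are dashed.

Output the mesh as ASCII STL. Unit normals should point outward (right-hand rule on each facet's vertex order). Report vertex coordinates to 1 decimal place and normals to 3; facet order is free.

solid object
 facet normal 0.471 -0.328 -0.819
  outer loop
   vertex 1.8 5.4 0.2
   vertex 5.0 4.0 2.6
   vertex 3.4 0.2 3.2
  endloop
 endfacet
 facet normal 0.492 0.856 -0.157
  outer loop
   vertex 1.8 5.4 0.2
   vertex 2.6 5.6 3.8
   vertex 5.0 4.0 2.6
  endloop
 endfacet
 facet normal -0.501 -0.424 -0.754
  outer loop
   vertex 1.8 5.4 0.2
   vertex 0.2 1.6 3.4
   vertex 0.2 4.8 1.6
  endloop
 endfacet
 facet normal -0.287 -0.543 -0.789
  outer loop
   vertex 1.8 5.4 0.2
   vertex 3.4 0.2 3.2
   vertex 0.2 1.6 3.4
  endloop
 endfacet
 facet normal 0.781 -0.404 -0.476
  outer loop
   vertex 4.8 2.2 3.8
   vertex 3.4 0.2 3.2
   vertex 5.0 4.0 2.6
  endloop
 endfacet
 facet normal 0.607 0.393 0.691
  outer loop
   vertex 4.8 2.2 3.8
   vertex 5.0 4.0 2.6
   vertex 2.6 5.6 3.8
  endloop
 endfacet
 facet normal -0.913 0.200 0.356
  outer loop
   vertex 0.6 5.2 2.4
   vertex 0.2 4.8 1.6
   vertex 0.2 1.6 3.4
  endloop
 endfacet
 facet normal -0.588 0.277 0.760
  outer loop
   vertex 0.6 5.2 2.4
   vertex 0.2 1.6 3.4
   vertex 2.6 5.6 3.8
  endloop
 endfacet
 facet normal -0.483 0.855 -0.186
  outer loop
   vertex 0.6 5.2 2.4
   vertex 1.8 5.4 0.2
   vertex 0.2 4.8 1.6
  endloop
 endfacet
 facet normal -0.187 0.982 -0.013
  outer loop
   vertex 0.6 5.2 2.4
   vertex 2.6 5.6 3.8
   vertex 1.8 5.4 0.2
  endloop
 endfacet
 facet normal -0.440 0.176 0.880
  outer loop
   vertex 2.2 0.6 4.6
   vertex 2.6 5.6 3.8
   vertex 0.2 1.6 3.4
  endloop
 endfacet
 facet normal 0.213 0.138 0.967
  outer loop
   vertex 2.2 0.6 4.6
   vertex 4.8 2.2 3.8
   vertex 2.6 5.6 3.8
  endloop
 endfacet
 facet normal 0.540 -0.565 0.624
  outer loop
   vertex 2.2 0.6 4.6
   vertex 3.4 0.2 3.2
   vertex 4.8 2.2 3.8
  endloop
 endfacet
 facet normal -0.290 -0.551 -0.783
  outer loop
   vertex 0.8 1.0 3.6
   vertex 0.2 1.6 3.4
   vertex 3.4 0.2 3.2
  endloop
 endfacet
 facet normal -0.291 -0.957 0.024
  outer loop
   vertex 0.8 1.0 3.6
   vertex 3.4 0.2 3.2
   vertex 2.2 0.6 4.6
  endloop
 endfacet
 facet normal -0.607 -0.374 0.701
  outer loop
   vertex 0.8 1.0 3.6
   vertex 2.2 0.6 4.6
   vertex 0.2 1.6 3.4
  endloop
 endfacet
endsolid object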